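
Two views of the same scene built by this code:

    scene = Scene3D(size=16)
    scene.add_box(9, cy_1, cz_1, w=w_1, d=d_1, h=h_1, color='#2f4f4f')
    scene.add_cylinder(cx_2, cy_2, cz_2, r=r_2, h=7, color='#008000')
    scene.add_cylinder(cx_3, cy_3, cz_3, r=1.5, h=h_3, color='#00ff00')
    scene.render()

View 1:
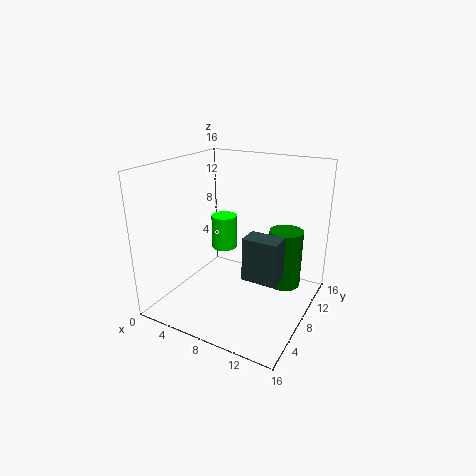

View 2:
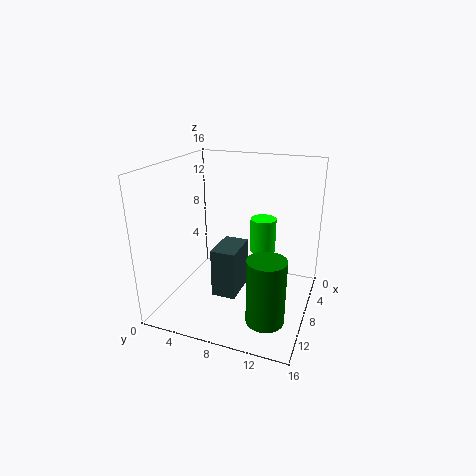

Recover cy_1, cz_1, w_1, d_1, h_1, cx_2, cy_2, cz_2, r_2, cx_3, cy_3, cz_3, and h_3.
cy_1 = 7, cz_1 = 3.5, w_1 = 4, d_1 = 2.5, h_1 = 5, cx_2 = 12, cy_2 = 12.5, cz_2 = 1, r_2 = 2, cx_3 = 5, cy_3 = 10, cz_3 = 5.5, h_3 = 4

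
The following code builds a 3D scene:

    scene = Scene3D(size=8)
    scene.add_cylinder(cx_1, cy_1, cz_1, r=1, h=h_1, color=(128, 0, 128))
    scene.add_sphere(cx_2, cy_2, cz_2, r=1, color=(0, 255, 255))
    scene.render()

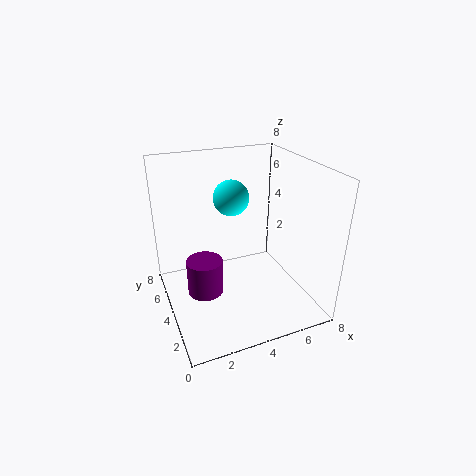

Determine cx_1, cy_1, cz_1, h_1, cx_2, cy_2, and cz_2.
cx_1 = 2; cy_1 = 4; cz_1 = 1; h_1 = 2; cx_2 = 4; cy_2 = 5; cz_2 = 6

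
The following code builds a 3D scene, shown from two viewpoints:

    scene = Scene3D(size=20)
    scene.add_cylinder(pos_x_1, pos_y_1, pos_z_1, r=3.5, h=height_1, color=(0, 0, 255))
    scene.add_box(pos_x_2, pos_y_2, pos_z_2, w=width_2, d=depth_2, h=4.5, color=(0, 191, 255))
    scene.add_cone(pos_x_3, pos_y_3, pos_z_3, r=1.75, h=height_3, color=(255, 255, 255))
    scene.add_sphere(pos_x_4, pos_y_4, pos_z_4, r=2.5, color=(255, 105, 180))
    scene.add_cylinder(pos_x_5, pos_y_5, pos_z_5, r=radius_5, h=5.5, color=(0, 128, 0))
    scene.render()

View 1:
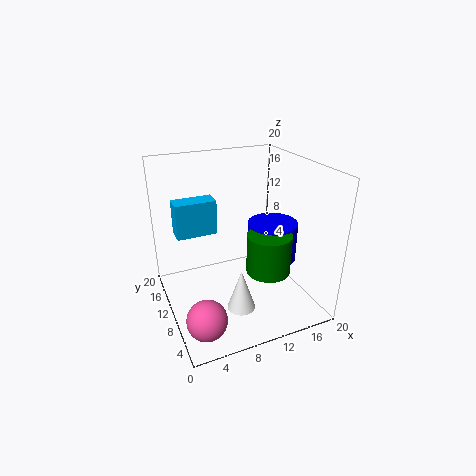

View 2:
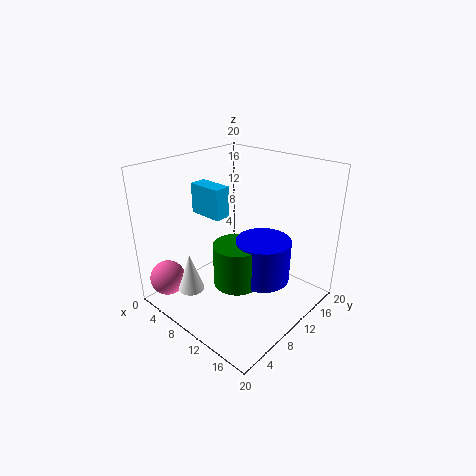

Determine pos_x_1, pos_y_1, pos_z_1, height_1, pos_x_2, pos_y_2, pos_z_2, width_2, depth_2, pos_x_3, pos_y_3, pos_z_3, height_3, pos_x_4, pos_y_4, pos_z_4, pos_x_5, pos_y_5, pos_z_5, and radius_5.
pos_x_1 = 15
pos_y_1 = 9.25
pos_z_1 = 6.25
height_1 = 5.5
pos_x_2 = 1.5
pos_y_2 = 9.25
pos_z_2 = 11.75
width_2 = 5.25
depth_2 = 2.5
pos_x_3 = 7.5
pos_y_3 = 3.25
pos_z_3 = 4
height_3 = 5.25
pos_x_4 = 2.75
pos_y_4 = 2.75
pos_z_4 = 3.75
pos_x_5 = 13
pos_y_5 = 6.5
pos_z_5 = 6
radius_5 = 3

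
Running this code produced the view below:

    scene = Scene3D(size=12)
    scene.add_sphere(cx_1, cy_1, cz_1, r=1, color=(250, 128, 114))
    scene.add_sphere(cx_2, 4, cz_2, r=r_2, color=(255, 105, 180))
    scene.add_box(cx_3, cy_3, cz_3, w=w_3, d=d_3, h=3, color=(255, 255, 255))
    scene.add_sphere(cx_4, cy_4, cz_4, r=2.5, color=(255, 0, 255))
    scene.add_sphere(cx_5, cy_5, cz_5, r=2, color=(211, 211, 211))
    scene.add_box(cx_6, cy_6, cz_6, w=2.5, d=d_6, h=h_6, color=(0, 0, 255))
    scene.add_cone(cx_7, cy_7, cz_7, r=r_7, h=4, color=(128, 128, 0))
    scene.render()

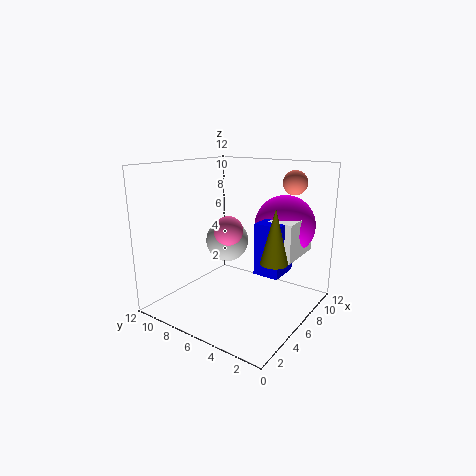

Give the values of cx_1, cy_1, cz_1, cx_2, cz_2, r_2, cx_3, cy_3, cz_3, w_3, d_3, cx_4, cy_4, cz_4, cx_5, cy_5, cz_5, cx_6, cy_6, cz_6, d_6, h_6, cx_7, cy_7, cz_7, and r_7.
cx_1 = 9, cy_1 = 2.5, cz_1 = 10.5, cx_2 = 2, cz_2 = 8, r_2 = 1, cx_3 = 5.5, cy_3 = 1, cz_3 = 5, w_3 = 4, d_3 = 2, cx_4 = 8.5, cy_4 = 3, cz_4 = 7, cx_5 = 8.5, cy_5 = 9, cz_5 = 4.5, cx_6 = 4.5, cy_6 = 1.5, cz_6 = 4, d_6 = 2, h_6 = 4, cx_7 = 4, cy_7 = 1.5, cz_7 = 5.5, r_7 = 1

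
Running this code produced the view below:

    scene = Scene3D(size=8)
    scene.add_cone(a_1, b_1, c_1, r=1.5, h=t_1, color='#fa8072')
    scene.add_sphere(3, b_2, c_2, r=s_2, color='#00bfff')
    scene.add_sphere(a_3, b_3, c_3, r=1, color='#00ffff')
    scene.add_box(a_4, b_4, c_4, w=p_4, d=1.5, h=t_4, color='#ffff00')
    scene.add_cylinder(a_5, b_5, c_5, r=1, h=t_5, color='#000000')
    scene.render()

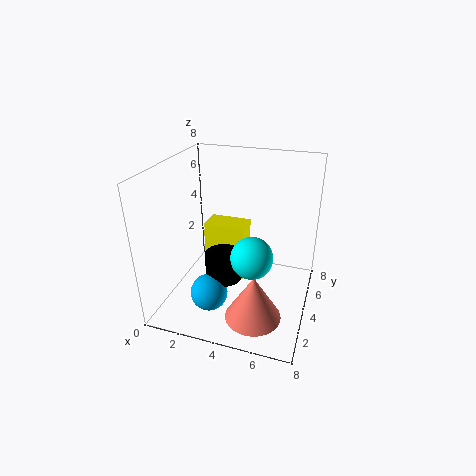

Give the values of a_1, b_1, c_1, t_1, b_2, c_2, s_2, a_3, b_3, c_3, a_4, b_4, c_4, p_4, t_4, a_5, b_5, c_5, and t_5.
a_1 = 5.5; b_1 = 2; c_1 = 0.5; t_1 = 2.5; b_2 = 2; c_2 = 1.5; s_2 = 1; a_3 = 5.5; b_3 = 1.5; c_3 = 4.5; a_4 = 1.5; b_4 = 5; c_4 = 0.5; p_4 = 2.5; t_4 = 3.5; a_5 = 3.5; b_5 = 3; c_5 = 2; t_5 = 1.5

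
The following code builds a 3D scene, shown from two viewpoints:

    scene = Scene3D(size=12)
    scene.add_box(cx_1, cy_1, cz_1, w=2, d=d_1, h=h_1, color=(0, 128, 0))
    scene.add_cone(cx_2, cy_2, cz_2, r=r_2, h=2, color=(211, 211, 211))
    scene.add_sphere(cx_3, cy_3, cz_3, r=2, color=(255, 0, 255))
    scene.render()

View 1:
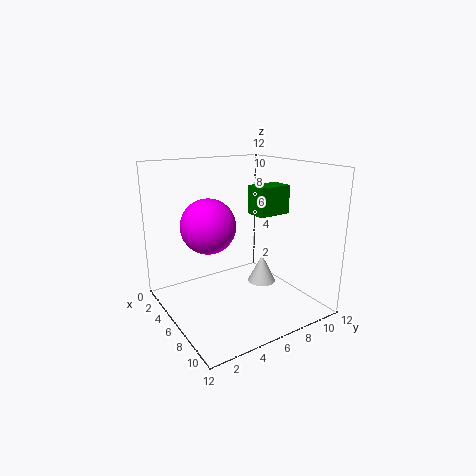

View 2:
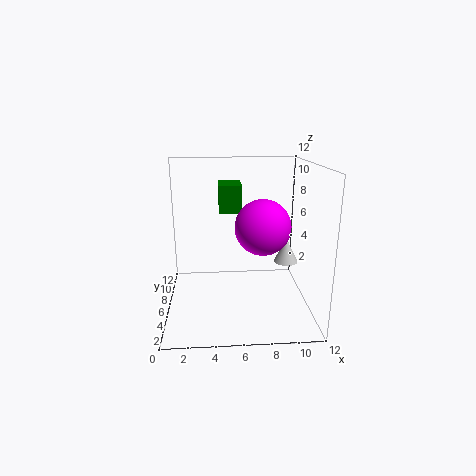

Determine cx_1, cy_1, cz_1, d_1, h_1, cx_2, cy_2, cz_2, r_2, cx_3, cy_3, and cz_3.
cx_1 = 4.5; cy_1 = 8; cz_1 = 7.5; d_1 = 3; h_1 = 2.5; cx_2 = 10; cy_2 = 5.5; cz_2 = 4; r_2 = 1; cx_3 = 7.5; cy_3 = 2.5; cz_3 = 8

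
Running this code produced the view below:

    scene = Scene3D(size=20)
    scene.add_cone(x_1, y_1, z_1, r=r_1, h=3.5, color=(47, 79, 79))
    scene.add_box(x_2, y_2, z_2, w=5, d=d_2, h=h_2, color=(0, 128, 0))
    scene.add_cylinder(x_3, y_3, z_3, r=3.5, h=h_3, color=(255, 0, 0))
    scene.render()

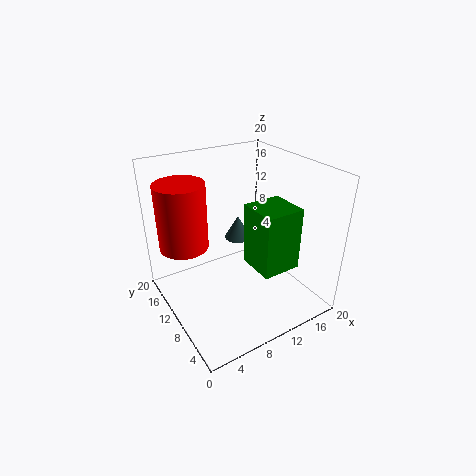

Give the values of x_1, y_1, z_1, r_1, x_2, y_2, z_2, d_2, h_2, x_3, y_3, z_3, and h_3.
x_1 = 12.5; y_1 = 14; z_1 = 7.5; r_1 = 2; x_2 = 9; y_2 = 2; z_2 = 8.5; d_2 = 5; h_2 = 8; x_3 = 4; y_3 = 15; z_3 = 8; h_3 = 9.5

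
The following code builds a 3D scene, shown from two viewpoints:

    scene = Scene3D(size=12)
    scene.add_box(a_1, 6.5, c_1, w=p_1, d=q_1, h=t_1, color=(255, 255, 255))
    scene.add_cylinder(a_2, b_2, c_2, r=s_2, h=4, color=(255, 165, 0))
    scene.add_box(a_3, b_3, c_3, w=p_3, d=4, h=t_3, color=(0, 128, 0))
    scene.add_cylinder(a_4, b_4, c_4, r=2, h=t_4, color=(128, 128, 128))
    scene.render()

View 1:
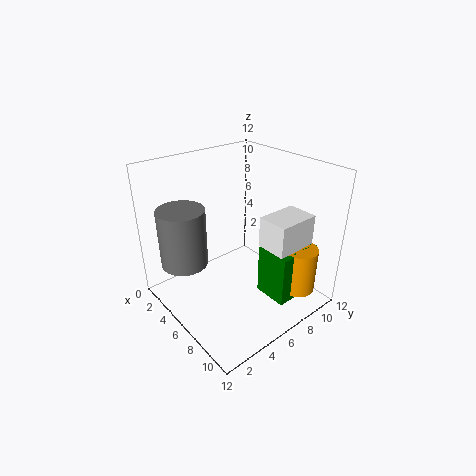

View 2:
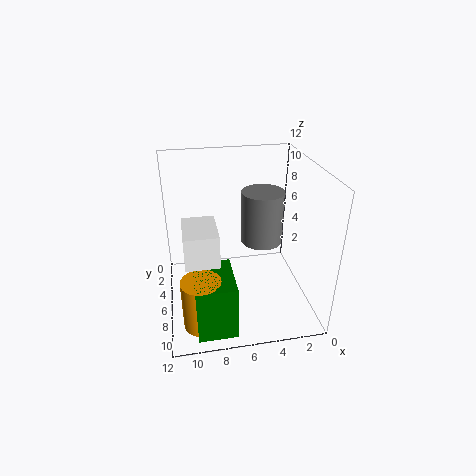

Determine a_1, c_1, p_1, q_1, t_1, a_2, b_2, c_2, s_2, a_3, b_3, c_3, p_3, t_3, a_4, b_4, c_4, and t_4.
a_1 = 8, c_1 = 6, p_1 = 2.5, q_1 = 3.5, t_1 = 2.5, a_2 = 9.5, b_2 = 10, c_2 = 1, s_2 = 1.5, a_3 = 7, b_3 = 7.5, c_3 = 0.5, p_3 = 3, t_3 = 4.5, a_4 = 3, b_4 = 2.5, c_4 = 3.5, t_4 = 5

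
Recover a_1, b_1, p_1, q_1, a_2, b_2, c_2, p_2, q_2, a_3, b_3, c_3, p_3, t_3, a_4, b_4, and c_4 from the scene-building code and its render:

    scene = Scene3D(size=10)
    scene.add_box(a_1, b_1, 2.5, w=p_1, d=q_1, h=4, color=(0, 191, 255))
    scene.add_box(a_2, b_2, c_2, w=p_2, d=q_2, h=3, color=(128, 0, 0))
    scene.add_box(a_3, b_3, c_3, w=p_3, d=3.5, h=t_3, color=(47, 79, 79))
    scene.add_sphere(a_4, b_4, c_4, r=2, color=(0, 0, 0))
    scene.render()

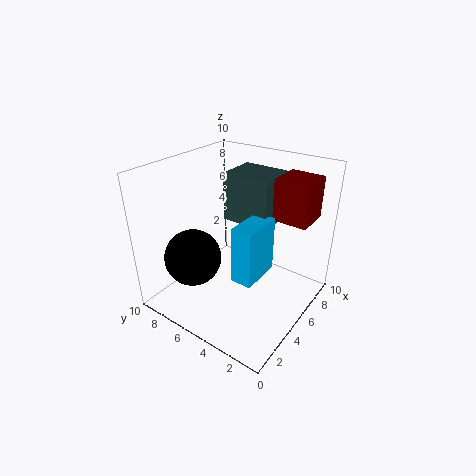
a_1 = 3.5; b_1 = 3; p_1 = 3; q_1 = 1.5; a_2 = 7; b_2 = 1; c_2 = 6; p_2 = 2.5; q_2 = 2.5; a_3 = 6; b_3 = 3.5; c_3 = 5.5; p_3 = 3; t_3 = 3.5; a_4 = 3; b_4 = 7.5; c_4 = 3.5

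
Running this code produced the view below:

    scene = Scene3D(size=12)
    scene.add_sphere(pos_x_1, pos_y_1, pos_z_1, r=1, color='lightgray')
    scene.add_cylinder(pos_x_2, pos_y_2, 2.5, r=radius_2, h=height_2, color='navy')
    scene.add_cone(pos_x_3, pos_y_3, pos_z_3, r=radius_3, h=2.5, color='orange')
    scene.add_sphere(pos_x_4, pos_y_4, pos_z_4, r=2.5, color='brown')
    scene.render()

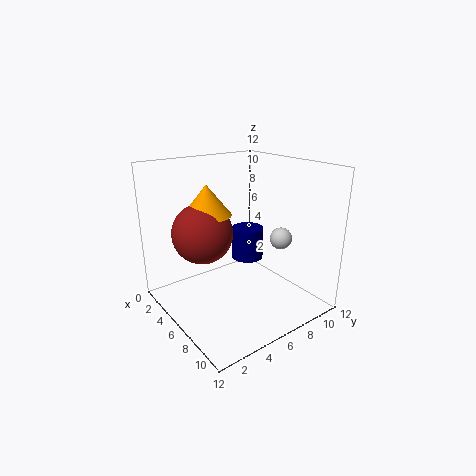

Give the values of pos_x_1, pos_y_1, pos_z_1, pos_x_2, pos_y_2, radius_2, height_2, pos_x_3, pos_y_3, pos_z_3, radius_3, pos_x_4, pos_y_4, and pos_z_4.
pos_x_1 = 6.5; pos_y_1 = 10.5; pos_z_1 = 5; pos_x_2 = 3.5; pos_y_2 = 9; radius_2 = 1.5; height_2 = 3; pos_x_3 = 4.5; pos_y_3 = 4; pos_z_3 = 8; radius_3 = 2; pos_x_4 = 4.5; pos_y_4 = 3.5; pos_z_4 = 6.5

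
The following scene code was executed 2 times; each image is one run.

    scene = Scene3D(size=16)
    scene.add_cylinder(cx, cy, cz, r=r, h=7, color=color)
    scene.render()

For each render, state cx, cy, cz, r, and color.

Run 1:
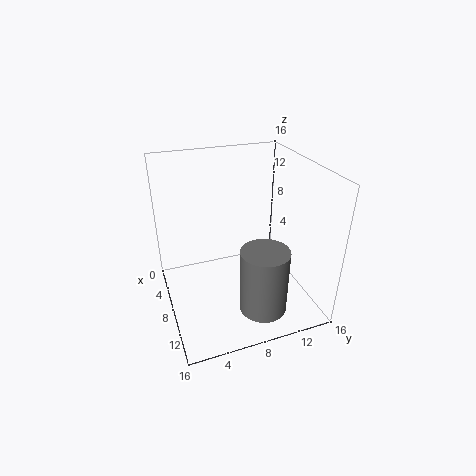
cx = 13
cy = 9
cz = 2
r = 2.5
color = 'gray'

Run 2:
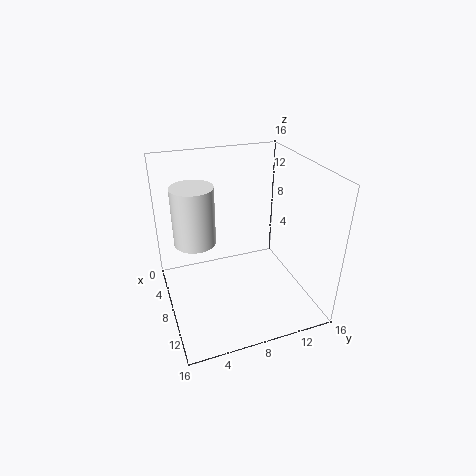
cx = 4
cy = 4
cz = 6
r = 2.5
color = 'white'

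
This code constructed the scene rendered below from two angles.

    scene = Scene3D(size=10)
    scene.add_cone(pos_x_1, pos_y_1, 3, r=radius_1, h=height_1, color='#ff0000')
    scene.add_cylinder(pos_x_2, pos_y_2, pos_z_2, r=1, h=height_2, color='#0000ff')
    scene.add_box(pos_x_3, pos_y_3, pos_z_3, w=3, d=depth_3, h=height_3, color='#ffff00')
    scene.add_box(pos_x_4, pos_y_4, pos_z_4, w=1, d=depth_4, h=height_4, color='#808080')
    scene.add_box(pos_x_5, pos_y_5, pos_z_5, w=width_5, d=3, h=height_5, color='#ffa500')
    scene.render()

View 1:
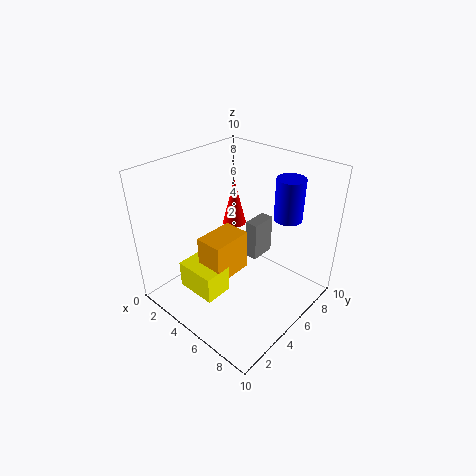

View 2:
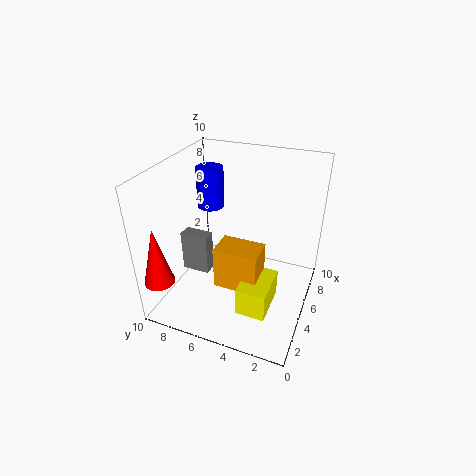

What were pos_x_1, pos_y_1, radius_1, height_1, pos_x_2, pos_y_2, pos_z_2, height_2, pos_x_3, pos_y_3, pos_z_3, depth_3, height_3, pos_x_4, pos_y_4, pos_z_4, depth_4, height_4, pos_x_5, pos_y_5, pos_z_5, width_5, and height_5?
pos_x_1 = 1, pos_y_1 = 9, radius_1 = 1, height_1 = 4, pos_x_2 = 7, pos_y_2 = 8, pos_z_2 = 6, height_2 = 3, pos_x_3 = 2, pos_y_3 = 2, pos_z_3 = 1, depth_3 = 2, height_3 = 2, pos_x_4 = 4, pos_y_4 = 7, pos_z_4 = 2, depth_4 = 2, height_4 = 3, pos_x_5 = 3, pos_y_5 = 3, pos_z_5 = 2, width_5 = 2, height_5 = 3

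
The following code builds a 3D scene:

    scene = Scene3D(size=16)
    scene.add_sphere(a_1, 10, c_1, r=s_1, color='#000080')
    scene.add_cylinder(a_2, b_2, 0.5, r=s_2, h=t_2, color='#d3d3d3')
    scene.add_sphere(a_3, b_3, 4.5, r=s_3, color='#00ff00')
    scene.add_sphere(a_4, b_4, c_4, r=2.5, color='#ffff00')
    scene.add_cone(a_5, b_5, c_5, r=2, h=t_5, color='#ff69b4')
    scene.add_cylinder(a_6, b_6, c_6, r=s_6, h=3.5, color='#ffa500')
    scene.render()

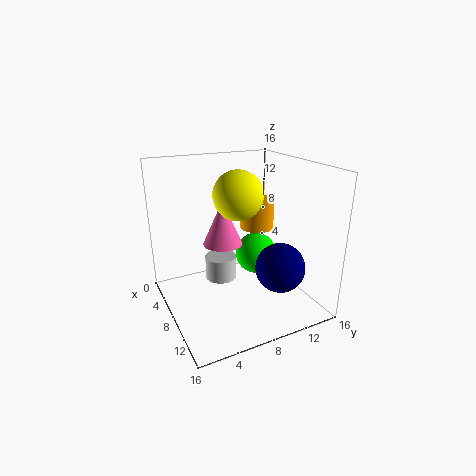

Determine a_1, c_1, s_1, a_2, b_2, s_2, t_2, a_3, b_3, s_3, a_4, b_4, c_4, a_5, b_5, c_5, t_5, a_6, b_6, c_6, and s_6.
a_1 = 13.5
c_1 = 6.5
s_1 = 2.5
a_2 = 3
b_2 = 8
s_2 = 2
t_2 = 3
a_3 = 6
b_3 = 11.5
s_3 = 2.5
a_4 = 10
b_4 = 7
c_4 = 13.5
a_5 = 9.5
b_5 = 5.5
c_5 = 8.5
t_5 = 4.5
a_6 = 6
b_6 = 11.5
c_6 = 8
s_6 = 2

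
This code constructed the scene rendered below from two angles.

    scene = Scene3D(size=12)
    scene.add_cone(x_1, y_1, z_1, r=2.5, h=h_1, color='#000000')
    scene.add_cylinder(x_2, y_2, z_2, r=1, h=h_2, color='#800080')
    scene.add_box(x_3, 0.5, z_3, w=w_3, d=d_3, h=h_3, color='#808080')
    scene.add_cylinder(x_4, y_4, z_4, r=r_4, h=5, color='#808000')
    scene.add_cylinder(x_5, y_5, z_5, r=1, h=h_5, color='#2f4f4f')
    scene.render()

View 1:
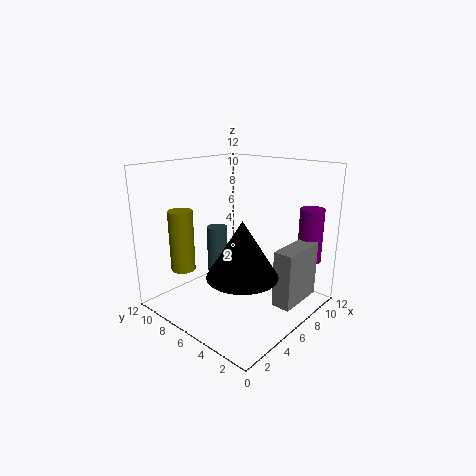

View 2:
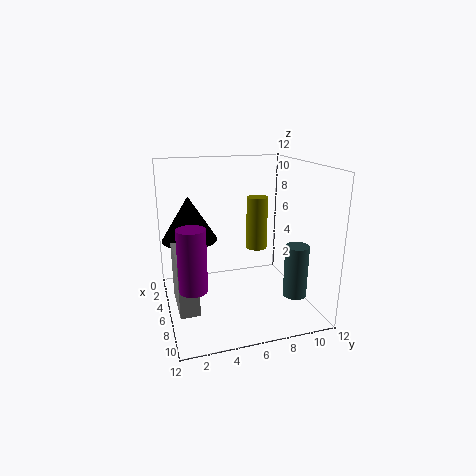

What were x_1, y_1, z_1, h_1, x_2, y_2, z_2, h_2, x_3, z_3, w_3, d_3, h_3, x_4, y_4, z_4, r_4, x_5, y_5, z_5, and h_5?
x_1 = 2.5
y_1 = 2.5
z_1 = 5
h_1 = 4
x_2 = 10
y_2 = 1.5
z_2 = 4
h_2 = 4.5
x_3 = 5.5
z_3 = 1.5
w_3 = 4
d_3 = 1.5
h_3 = 4.5
x_4 = 2.5
y_4 = 9
z_4 = 3.5
r_4 = 1
x_5 = 8
y_5 = 10.5
z_5 = 1
h_5 = 4.5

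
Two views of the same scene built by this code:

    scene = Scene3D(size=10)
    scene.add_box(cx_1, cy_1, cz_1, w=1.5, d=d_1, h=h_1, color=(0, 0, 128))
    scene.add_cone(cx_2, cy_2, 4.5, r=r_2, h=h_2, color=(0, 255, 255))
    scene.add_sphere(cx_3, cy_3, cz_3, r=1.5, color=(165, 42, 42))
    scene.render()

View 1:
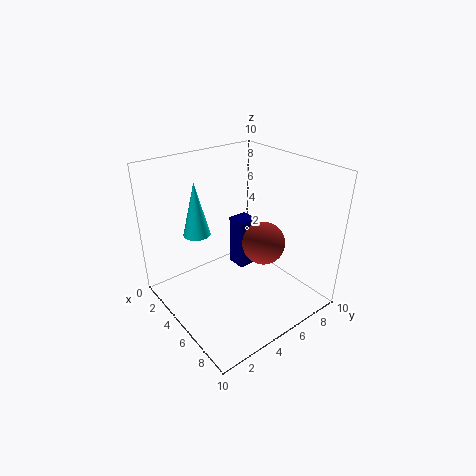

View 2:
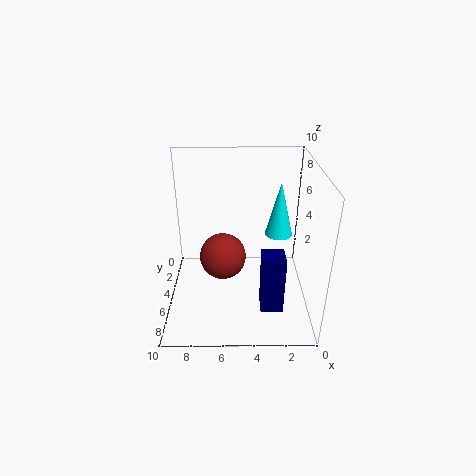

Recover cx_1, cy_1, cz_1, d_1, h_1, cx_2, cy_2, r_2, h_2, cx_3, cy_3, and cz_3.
cx_1 = 2
cy_1 = 6.5
cz_1 = 1
d_1 = 1.5
h_1 = 4
cx_2 = 2
cy_2 = 3.5
r_2 = 1
h_2 = 4
cx_3 = 6
cy_3 = 6.5
cz_3 = 4.5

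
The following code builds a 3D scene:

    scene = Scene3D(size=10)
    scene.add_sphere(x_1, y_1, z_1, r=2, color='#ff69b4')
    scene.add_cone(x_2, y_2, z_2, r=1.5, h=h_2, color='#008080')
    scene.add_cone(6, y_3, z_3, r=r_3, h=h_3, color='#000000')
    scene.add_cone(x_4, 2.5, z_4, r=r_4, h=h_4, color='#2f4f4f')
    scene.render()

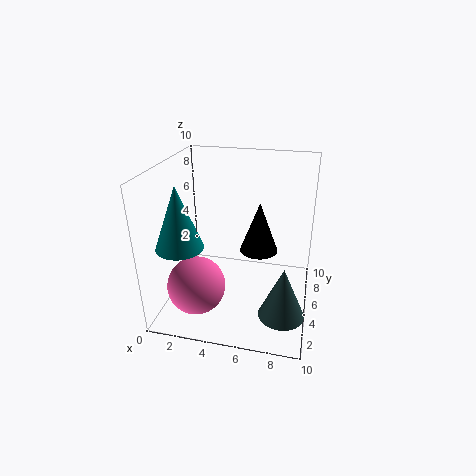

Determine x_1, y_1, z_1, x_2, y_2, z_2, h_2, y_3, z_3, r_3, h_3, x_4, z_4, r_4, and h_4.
x_1 = 2.5
y_1 = 3
z_1 = 2
x_2 = 2
y_2 = 2
z_2 = 5.5
h_2 = 4
y_3 = 8
z_3 = 2.5
r_3 = 1.5
h_3 = 4
x_4 = 8.5
z_4 = 1
r_4 = 1.5
h_4 = 3.5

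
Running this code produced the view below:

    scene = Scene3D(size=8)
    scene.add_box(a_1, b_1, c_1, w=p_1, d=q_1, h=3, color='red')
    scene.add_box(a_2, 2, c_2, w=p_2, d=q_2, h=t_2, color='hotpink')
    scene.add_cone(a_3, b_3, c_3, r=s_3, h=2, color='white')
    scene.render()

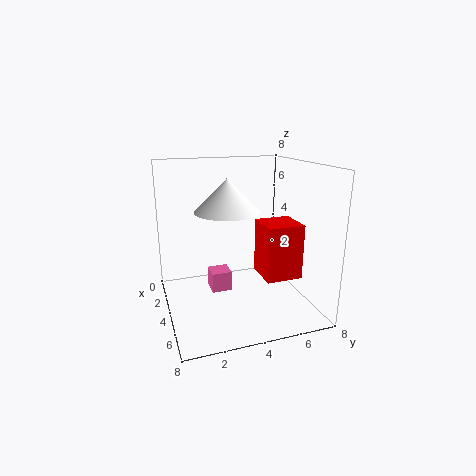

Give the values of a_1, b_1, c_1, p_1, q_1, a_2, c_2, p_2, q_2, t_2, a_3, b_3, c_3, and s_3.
a_1 = 4, b_1 = 5, c_1 = 2, p_1 = 2, q_1 = 2, a_2 = 5, c_2 = 2, p_2 = 1, q_2 = 1, t_2 = 1, a_3 = 2, b_3 = 4, c_3 = 5, s_3 = 2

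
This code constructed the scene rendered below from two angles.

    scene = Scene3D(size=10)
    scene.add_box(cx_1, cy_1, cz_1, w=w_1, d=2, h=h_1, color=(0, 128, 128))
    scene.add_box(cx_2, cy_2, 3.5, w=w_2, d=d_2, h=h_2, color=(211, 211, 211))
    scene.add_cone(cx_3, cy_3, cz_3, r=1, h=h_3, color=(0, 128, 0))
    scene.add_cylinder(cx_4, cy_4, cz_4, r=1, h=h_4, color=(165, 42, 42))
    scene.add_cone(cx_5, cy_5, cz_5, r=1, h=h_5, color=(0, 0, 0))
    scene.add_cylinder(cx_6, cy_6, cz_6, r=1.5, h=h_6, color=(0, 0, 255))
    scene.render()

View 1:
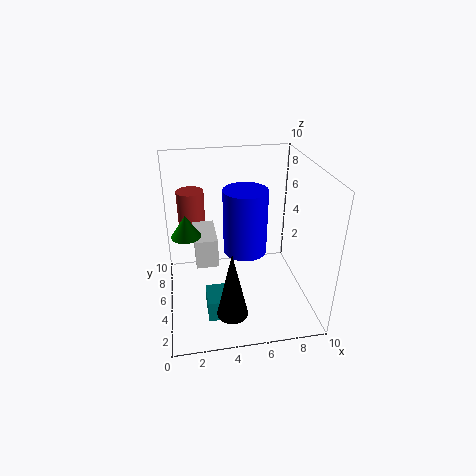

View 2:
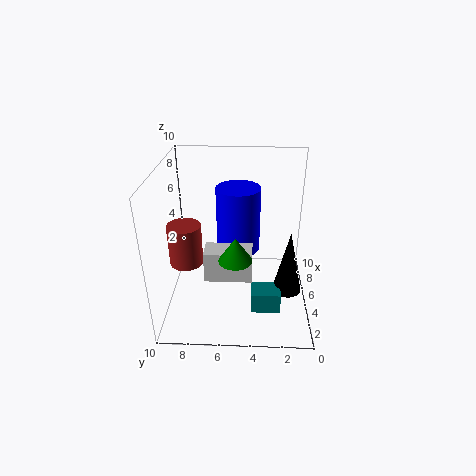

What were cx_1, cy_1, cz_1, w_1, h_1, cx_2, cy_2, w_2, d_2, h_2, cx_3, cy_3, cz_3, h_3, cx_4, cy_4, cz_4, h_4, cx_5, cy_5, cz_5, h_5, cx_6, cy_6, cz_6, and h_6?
cx_1 = 2.5; cy_1 = 2; cz_1 = 0.5; w_1 = 1.5; h_1 = 1.5; cx_2 = 2; cy_2 = 4; w_2 = 1.5; d_2 = 3; h_2 = 2; cx_3 = 1.5; cy_3 = 5; cz_3 = 5.5; h_3 = 1.5; cx_4 = 2; cy_4 = 8; cz_4 = 5; h_4 = 2.5; cx_5 = 4; cy_5 = 1.5; cz_5 = 1.5; h_5 = 4.5; cx_6 = 5.5; cy_6 = 5; cz_6 = 4; h_6 = 4.5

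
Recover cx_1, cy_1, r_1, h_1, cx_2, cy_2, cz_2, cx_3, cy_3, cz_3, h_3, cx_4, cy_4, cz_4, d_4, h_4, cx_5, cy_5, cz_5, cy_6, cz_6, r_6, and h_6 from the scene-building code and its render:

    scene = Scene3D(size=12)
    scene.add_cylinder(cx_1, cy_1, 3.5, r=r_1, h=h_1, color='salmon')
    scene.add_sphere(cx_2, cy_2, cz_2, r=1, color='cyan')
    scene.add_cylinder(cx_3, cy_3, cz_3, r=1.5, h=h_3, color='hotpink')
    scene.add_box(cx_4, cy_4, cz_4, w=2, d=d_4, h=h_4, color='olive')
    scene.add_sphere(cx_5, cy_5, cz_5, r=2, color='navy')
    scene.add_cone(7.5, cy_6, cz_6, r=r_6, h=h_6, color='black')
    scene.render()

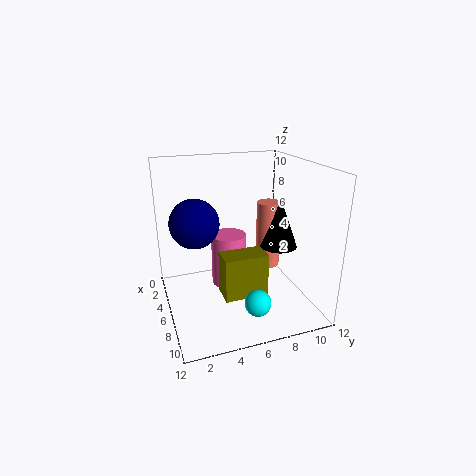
cx_1 = 6.5
cy_1 = 8.5
r_1 = 1
h_1 = 5.5
cx_2 = 10.5
cy_2 = 6
cz_2 = 2.5
cx_3 = 5
cy_3 = 5.5
cz_3 = 1.5
h_3 = 4.5
cx_4 = 7
cy_4 = 4
cz_4 = 2
d_4 = 3.5
h_4 = 3.5
cx_5 = 5.5
cy_5 = 2.5
cz_5 = 7.5
cy_6 = 9
cz_6 = 5.5
r_6 = 1.5
h_6 = 4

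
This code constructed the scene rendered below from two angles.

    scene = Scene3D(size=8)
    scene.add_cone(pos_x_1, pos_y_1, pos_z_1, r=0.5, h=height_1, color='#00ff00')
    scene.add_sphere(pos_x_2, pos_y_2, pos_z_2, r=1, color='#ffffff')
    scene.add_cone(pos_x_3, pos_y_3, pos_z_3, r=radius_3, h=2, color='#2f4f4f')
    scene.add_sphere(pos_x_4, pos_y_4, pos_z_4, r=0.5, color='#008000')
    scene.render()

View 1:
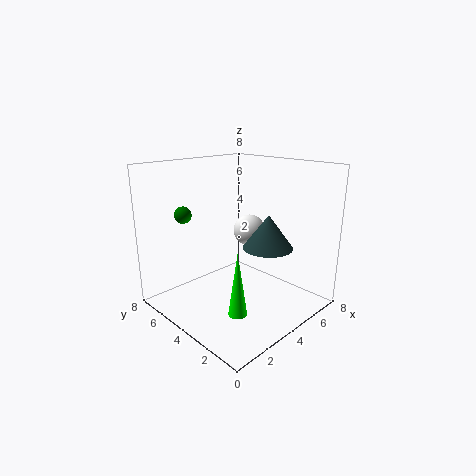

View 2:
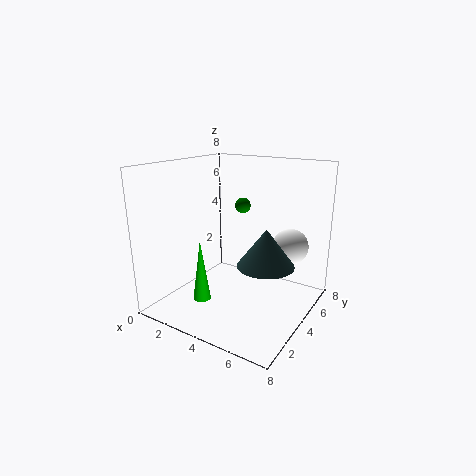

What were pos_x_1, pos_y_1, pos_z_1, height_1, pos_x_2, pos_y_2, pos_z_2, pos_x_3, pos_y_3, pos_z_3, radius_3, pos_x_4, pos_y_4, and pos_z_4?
pos_x_1 = 2.5, pos_y_1 = 2.5, pos_z_1 = 0.5, height_1 = 3.5, pos_x_2 = 6.5, pos_y_2 = 5.5, pos_z_2 = 3.5, pos_x_3 = 6, pos_y_3 = 3.5, pos_z_3 = 3, radius_3 = 1.5, pos_x_4 = 2.5, pos_y_4 = 7, pos_z_4 = 5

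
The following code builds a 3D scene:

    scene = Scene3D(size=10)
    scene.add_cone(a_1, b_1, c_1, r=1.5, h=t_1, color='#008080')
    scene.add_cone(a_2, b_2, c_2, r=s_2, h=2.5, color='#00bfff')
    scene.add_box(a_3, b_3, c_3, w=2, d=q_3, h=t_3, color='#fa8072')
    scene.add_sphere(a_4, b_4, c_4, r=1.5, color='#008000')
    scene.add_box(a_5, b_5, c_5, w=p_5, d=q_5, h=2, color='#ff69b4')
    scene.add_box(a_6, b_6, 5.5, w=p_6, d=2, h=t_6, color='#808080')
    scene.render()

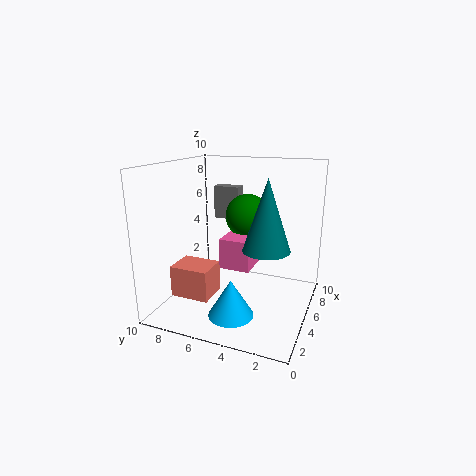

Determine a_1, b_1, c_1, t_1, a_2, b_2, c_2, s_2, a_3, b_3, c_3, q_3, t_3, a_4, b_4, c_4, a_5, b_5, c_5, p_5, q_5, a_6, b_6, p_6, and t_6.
a_1 = 3.5
b_1 = 2.5
c_1 = 5
t_1 = 4.5
a_2 = 2.5
b_2 = 4.5
c_2 = 0.5
s_2 = 1.5
a_3 = 1
b_3 = 5.5
c_3 = 2
q_3 = 2.5
t_3 = 2
a_4 = 5.5
b_4 = 4.5
c_4 = 6.5
a_5 = 3
b_5 = 3.5
c_5 = 3.5
p_5 = 3.5
q_5 = 2
a_6 = 7.5
b_6 = 6
p_6 = 1
t_6 = 2.5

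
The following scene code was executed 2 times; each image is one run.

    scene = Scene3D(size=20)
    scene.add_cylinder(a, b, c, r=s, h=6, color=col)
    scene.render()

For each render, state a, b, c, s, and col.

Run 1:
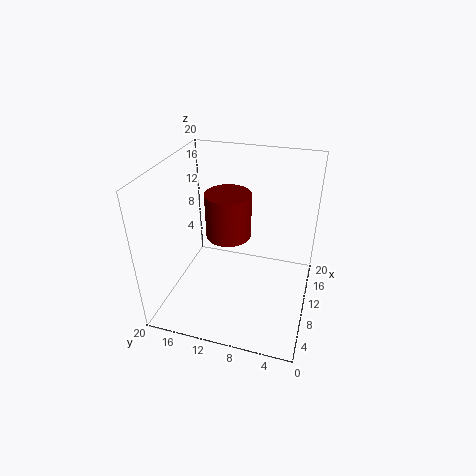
a = 9
b = 11
c = 11
s = 3
col = 'maroon'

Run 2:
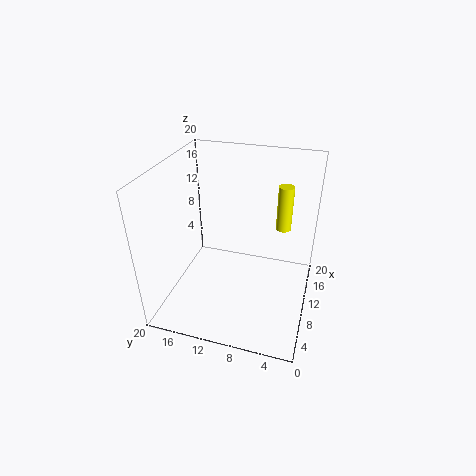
a = 11
b = 4
c = 12
s = 1
col = 'yellow'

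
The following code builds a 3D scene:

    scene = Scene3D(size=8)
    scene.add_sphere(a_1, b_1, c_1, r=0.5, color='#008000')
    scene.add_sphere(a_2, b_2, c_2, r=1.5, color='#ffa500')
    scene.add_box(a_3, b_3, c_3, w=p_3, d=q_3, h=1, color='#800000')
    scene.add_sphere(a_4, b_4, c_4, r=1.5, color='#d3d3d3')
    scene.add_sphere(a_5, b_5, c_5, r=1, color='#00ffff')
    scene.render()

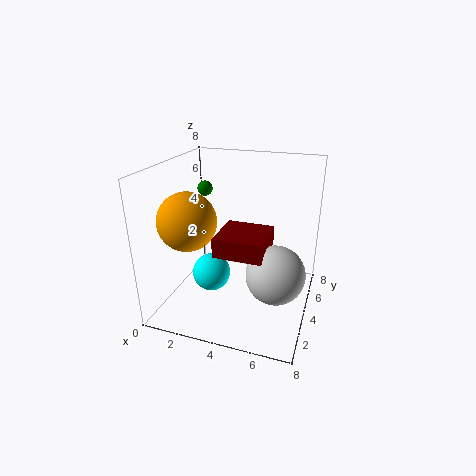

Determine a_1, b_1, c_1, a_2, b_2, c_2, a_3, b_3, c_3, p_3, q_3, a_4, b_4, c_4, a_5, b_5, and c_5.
a_1 = 0.5
b_1 = 7.5
c_1 = 5.5
a_2 = 2
b_2 = 2
c_2 = 5.5
a_3 = 3.5
b_3 = 1.5
c_3 = 4
p_3 = 2.5
q_3 = 2.5
a_4 = 6.5
b_4 = 2.5
c_4 = 3
a_5 = 3
b_5 = 2.5
c_5 = 2.5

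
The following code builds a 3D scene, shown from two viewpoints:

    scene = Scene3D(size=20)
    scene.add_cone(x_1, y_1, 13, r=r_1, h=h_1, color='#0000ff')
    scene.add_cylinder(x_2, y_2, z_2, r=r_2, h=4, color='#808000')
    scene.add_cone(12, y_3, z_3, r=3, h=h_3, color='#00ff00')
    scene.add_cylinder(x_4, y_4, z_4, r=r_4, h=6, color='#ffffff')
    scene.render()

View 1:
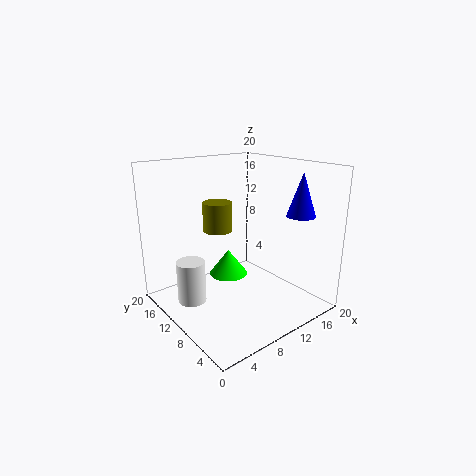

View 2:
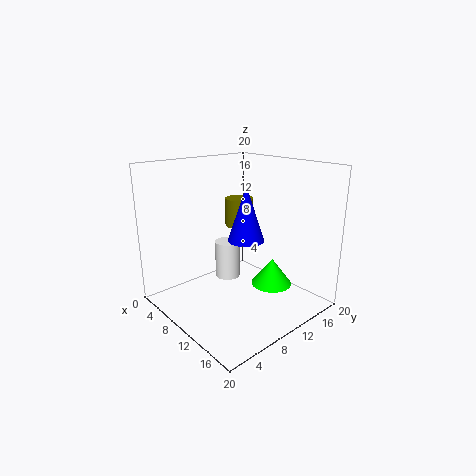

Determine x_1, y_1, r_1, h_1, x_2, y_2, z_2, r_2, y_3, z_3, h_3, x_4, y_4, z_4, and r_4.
x_1 = 17; y_1 = 5; r_1 = 2; h_1 = 6; x_2 = 8; y_2 = 12; z_2 = 11; r_2 = 2; y_3 = 15; z_3 = 2; h_3 = 4; x_4 = 4; y_4 = 13; z_4 = 1; r_4 = 2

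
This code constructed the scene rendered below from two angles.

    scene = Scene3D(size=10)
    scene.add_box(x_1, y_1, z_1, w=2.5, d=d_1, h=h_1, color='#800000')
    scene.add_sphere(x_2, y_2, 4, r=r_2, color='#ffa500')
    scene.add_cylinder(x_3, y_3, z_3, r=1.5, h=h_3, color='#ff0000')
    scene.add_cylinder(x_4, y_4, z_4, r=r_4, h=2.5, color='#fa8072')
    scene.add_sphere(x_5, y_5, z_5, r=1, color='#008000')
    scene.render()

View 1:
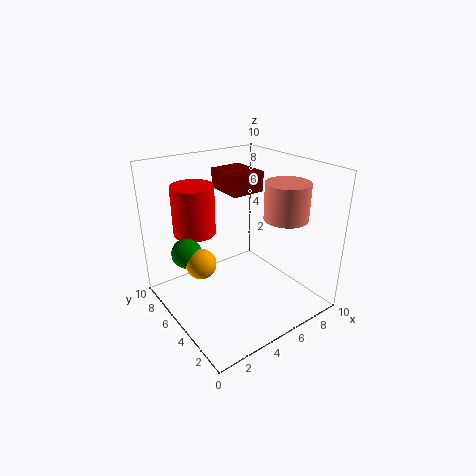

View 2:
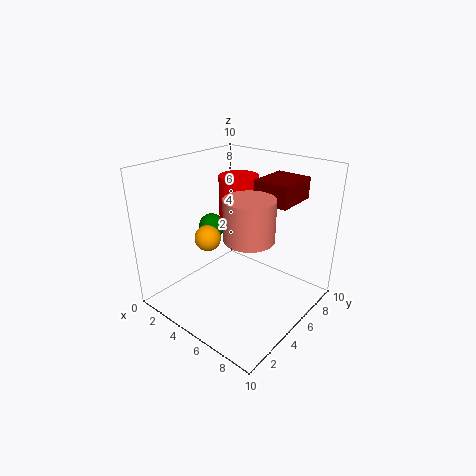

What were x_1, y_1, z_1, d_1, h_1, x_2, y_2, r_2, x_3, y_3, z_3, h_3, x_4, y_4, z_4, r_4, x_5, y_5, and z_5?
x_1 = 5.5, y_1 = 6, z_1 = 7.5, d_1 = 3, h_1 = 1.5, x_2 = 2, y_2 = 5, r_2 = 1, x_3 = 3, y_3 = 7.5, z_3 = 5, h_3 = 3.5, x_4 = 7.5, y_4 = 3, z_4 = 6.5, r_4 = 1.5, x_5 = 1.5, y_5 = 6, z_5 = 4.5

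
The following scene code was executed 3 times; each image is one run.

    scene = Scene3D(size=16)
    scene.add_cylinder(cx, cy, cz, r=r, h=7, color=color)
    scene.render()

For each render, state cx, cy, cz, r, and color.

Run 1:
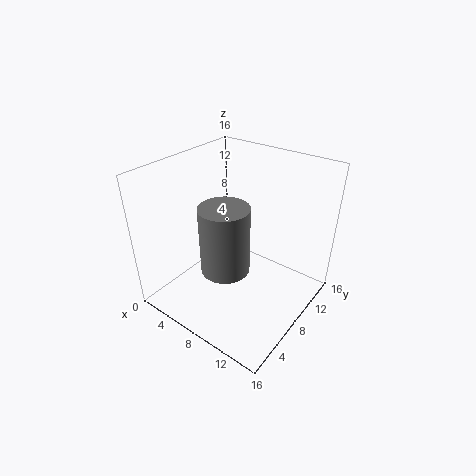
cx = 9
cy = 4.5
cz = 6.5
r = 2.5
color = 'gray'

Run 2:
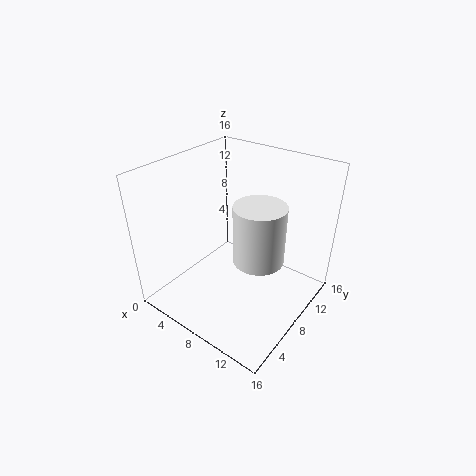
cx = 9.5
cy = 10
cz = 4.5
r = 3
color = 'white'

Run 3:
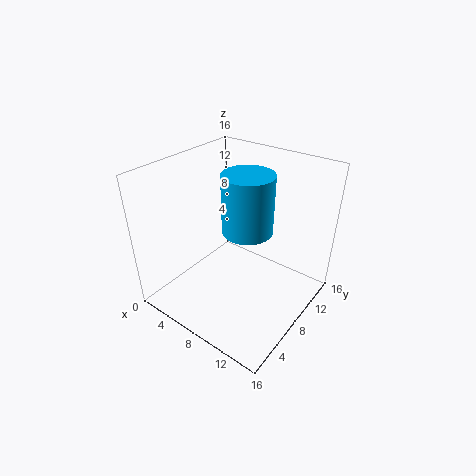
cx = 7.5
cy = 10.5
cz = 7.5
r = 3
color = 'deepskyblue'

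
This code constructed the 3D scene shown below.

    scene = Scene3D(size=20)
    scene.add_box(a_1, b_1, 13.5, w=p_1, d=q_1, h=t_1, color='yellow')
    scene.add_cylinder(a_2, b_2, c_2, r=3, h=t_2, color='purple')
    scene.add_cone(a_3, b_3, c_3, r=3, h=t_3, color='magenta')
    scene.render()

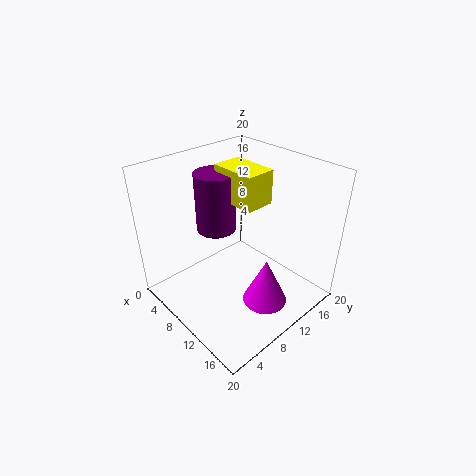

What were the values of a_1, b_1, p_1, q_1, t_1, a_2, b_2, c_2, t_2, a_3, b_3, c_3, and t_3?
a_1 = 3.5
b_1 = 11.5
p_1 = 7
q_1 = 4.5
t_1 = 5
a_2 = 4
b_2 = 11
c_2 = 8.5
t_2 = 9
a_3 = 15.5
b_3 = 10
c_3 = 2.5
t_3 = 6.5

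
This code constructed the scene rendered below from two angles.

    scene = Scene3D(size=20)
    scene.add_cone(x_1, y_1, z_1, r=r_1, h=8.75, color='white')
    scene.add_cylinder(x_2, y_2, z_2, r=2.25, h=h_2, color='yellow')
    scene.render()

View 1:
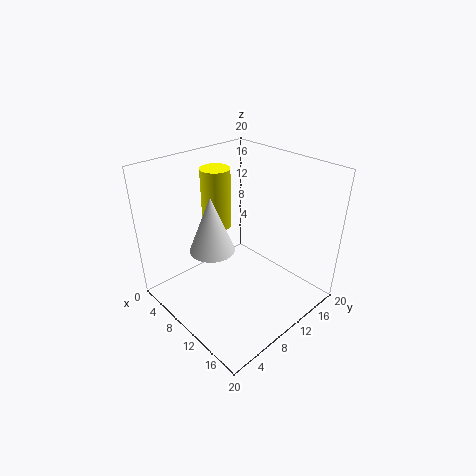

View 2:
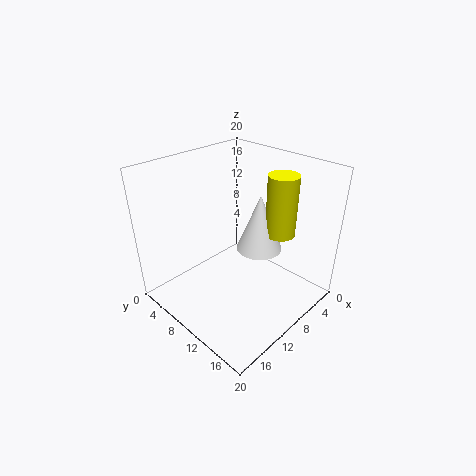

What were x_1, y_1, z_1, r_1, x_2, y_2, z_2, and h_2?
x_1 = 4.75; y_1 = 9.5; z_1 = 5.75; r_1 = 3.5; x_2 = 3; y_2 = 12; z_2 = 8.5; h_2 = 9.25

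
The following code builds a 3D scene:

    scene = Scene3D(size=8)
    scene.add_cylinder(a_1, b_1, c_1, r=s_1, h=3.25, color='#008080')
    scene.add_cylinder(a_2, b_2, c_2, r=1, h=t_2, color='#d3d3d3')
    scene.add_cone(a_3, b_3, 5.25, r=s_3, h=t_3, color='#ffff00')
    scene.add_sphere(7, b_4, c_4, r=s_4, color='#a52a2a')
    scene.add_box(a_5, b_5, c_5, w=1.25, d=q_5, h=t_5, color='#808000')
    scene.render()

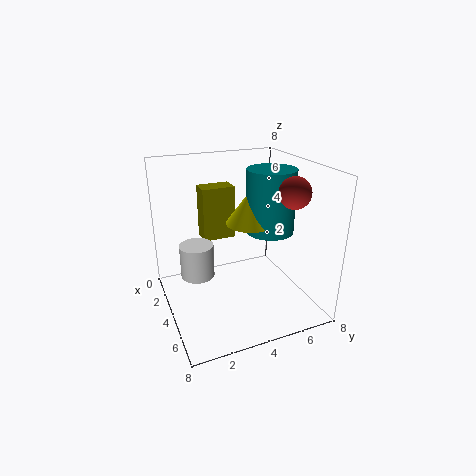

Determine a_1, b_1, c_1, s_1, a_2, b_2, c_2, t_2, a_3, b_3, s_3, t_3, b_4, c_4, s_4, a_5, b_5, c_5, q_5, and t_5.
a_1 = 5.25
b_1 = 5.25
c_1 = 4.75
s_1 = 1.25
a_2 = 2.5
b_2 = 2
c_2 = 1.25
t_2 = 2
a_3 = 5
b_3 = 4.25
s_3 = 1.25
t_3 = 1.75
b_4 = 5.5
c_4 = 7.25
s_4 = 0.75
a_5 = 0.5
b_5 = 2.75
c_5 = 3
q_5 = 2
t_5 = 3.25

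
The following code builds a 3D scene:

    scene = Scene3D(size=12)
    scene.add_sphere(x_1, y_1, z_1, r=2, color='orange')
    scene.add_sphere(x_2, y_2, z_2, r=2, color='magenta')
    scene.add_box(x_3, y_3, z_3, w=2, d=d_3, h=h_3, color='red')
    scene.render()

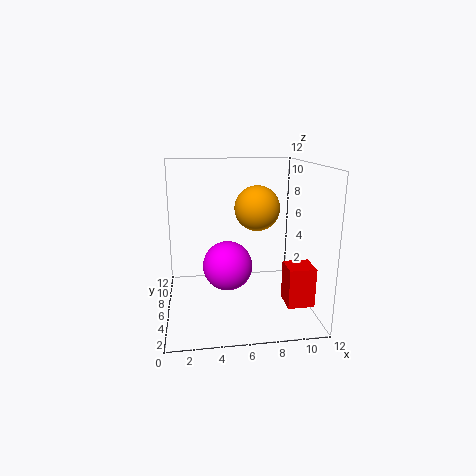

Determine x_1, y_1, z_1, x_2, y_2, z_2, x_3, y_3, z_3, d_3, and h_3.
x_1 = 8; y_1 = 8; z_1 = 8; x_2 = 5; y_2 = 5; z_2 = 4; x_3 = 9; y_3 = 1; z_3 = 2; d_3 = 2; h_3 = 3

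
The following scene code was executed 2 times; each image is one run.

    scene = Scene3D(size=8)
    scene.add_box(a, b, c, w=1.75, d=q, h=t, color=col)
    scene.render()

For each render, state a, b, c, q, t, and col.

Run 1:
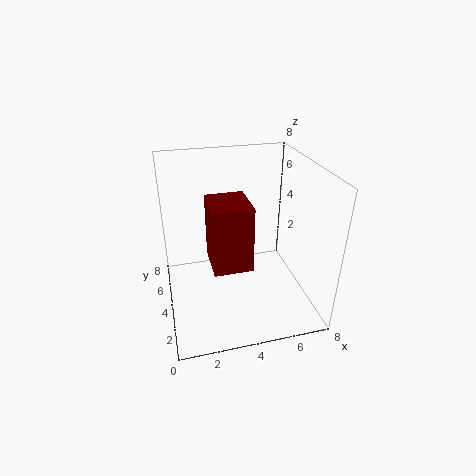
a = 2
b = 0.25
c = 4.5
q = 2
t = 3
col = 'maroon'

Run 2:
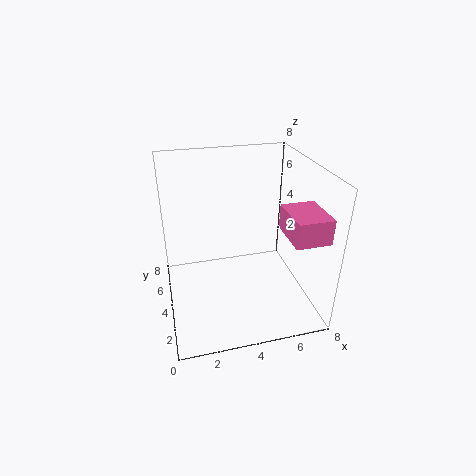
a = 5.75
b = 0.25
c = 5.25
q = 2.25
t = 1.25
col = 'hotpink'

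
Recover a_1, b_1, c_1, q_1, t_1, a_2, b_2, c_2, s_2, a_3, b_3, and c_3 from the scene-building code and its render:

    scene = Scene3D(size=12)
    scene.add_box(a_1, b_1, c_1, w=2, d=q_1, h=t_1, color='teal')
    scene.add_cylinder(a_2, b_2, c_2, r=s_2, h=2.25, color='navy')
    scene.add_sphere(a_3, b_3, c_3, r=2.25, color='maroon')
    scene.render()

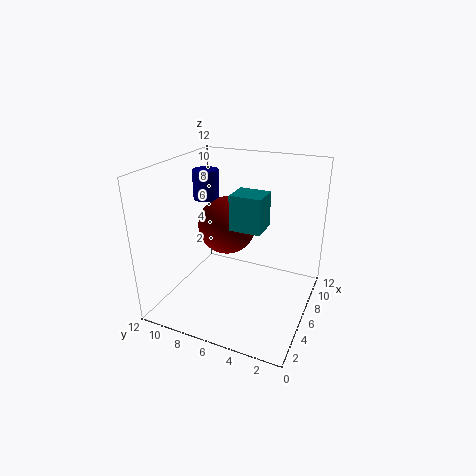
a_1 = 2.25
b_1 = 2.75
c_1 = 8.5
q_1 = 2.25
t_1 = 2.5
a_2 = 5
b_2 = 8.25
c_2 = 9.5
s_2 = 1
a_3 = 5
b_3 = 6.5
c_3 = 7.5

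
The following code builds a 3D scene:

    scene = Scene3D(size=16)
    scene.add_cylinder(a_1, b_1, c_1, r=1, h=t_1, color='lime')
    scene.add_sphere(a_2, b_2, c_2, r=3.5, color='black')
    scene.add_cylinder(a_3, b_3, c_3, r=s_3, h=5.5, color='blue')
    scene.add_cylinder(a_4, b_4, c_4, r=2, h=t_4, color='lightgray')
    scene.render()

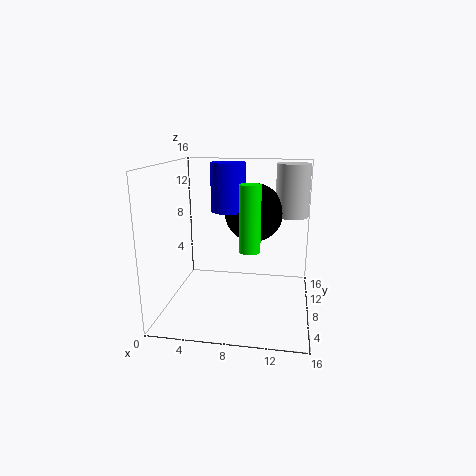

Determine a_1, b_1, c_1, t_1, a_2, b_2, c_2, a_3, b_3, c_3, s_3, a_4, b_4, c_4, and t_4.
a_1 = 10, b_1 = 2.75, c_1 = 8.5, t_1 = 6.25, a_2 = 9.25, b_2 = 12, c_2 = 10, a_3 = 6.5, b_3 = 10.25, c_3 = 10.5, s_3 = 2, a_4 = 13.75, b_4 = 13, c_4 = 9.5, t_4 = 6.25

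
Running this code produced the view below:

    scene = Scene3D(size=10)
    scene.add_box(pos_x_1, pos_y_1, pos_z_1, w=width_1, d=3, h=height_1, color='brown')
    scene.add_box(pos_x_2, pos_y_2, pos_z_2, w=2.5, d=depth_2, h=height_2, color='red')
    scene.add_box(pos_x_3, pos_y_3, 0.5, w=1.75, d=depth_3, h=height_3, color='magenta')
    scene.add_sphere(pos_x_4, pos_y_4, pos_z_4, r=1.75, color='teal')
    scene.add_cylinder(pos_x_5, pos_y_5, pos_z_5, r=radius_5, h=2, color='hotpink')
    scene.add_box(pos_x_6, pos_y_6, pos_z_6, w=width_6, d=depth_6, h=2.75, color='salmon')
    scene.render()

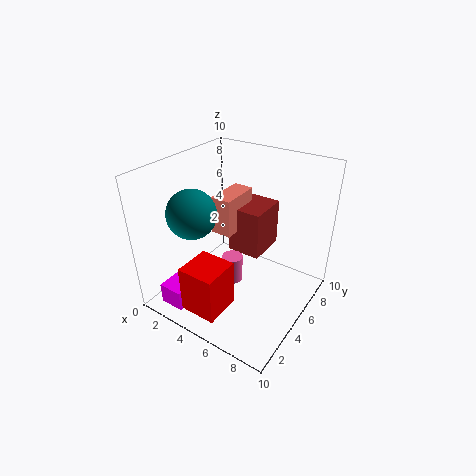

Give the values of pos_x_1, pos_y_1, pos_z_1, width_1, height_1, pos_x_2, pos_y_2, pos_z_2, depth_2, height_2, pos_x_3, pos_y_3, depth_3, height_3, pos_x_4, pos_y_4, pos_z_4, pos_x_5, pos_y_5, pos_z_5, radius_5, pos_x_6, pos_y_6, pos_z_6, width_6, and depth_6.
pos_x_1 = 3.5; pos_y_1 = 6; pos_z_1 = 3; width_1 = 2.5; height_1 = 3.5; pos_x_2 = 3.5; pos_y_2 = 0.5; pos_z_2 = 1.25; depth_2 = 2.5; height_2 = 3.25; pos_x_3 = 1.25; pos_y_3 = 0.75; depth_3 = 1.75; height_3 = 1.5; pos_x_4 = 2; pos_y_4 = 3.75; pos_z_4 = 6.5; pos_x_5 = 4.5; pos_y_5 = 5; pos_z_5 = 1.25; radius_5 = 0.75; pos_x_6 = 2.75; pos_y_6 = 5; pos_z_6 = 4.75; width_6 = 1.5; depth_6 = 3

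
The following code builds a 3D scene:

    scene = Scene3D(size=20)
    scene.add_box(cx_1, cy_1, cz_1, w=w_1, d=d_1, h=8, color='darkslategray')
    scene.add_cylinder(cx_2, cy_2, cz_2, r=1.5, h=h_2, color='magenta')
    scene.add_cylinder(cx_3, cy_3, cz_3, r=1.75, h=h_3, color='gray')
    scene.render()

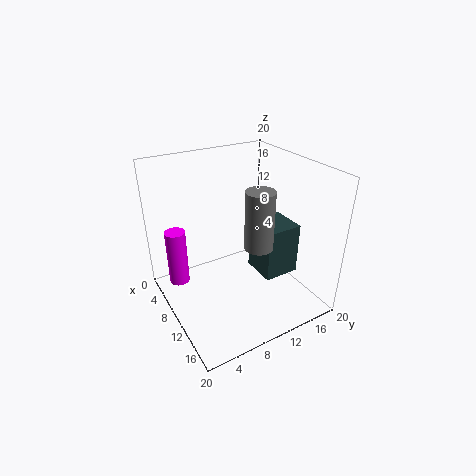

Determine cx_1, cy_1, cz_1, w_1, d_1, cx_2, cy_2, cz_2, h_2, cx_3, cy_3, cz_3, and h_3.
cx_1 = 6.25
cy_1 = 14.25
cz_1 = 2
w_1 = 5.5
d_1 = 5.5
cx_2 = 4
cy_2 = 3
cz_2 = 1.5
h_2 = 8.5
cx_3 = 15.75
cy_3 = 9.5
cz_3 = 11.75
h_3 = 7.25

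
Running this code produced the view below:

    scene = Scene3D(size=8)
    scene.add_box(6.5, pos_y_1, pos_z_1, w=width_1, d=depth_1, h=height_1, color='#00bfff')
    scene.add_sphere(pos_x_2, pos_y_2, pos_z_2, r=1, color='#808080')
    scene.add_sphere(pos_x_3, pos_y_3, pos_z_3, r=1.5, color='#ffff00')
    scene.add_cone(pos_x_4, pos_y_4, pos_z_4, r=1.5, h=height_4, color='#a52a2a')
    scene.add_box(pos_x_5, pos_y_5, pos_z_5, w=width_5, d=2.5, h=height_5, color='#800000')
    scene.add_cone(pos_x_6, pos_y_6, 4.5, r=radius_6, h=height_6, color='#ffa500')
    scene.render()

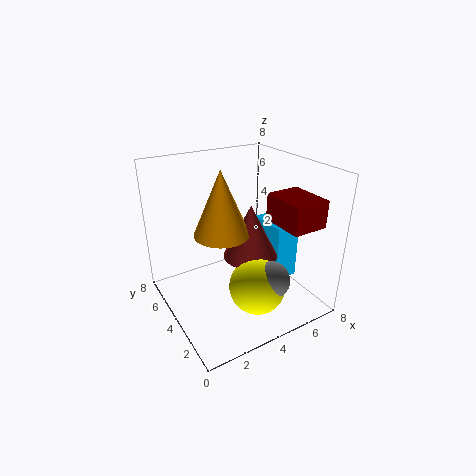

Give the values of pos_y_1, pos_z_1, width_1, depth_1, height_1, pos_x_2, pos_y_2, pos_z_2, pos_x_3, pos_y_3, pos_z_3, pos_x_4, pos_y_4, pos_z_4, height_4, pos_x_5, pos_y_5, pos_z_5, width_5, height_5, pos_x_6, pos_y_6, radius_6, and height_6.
pos_y_1 = 3.5; pos_z_1 = 0.5; width_1 = 1.5; depth_1 = 2.5; height_1 = 3.5; pos_x_2 = 4.5; pos_y_2 = 1.5; pos_z_2 = 2.5; pos_x_3 = 4; pos_y_3 = 2; pos_z_3 = 2; pos_x_4 = 4.5; pos_y_4 = 3.5; pos_z_4 = 3; height_4 = 3; pos_x_5 = 5.5; pos_y_5 = 1; pos_z_5 = 5; width_5 = 2; height_5 = 1.5; pos_x_6 = 3; pos_y_6 = 4; radius_6 = 1.5; height_6 = 3.5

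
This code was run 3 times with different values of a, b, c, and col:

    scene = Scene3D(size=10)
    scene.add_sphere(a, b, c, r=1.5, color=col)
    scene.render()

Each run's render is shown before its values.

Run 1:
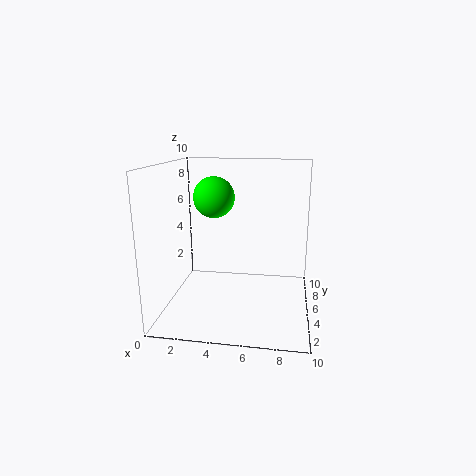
a = 3, b = 6.5, c = 7.5, col = 'lime'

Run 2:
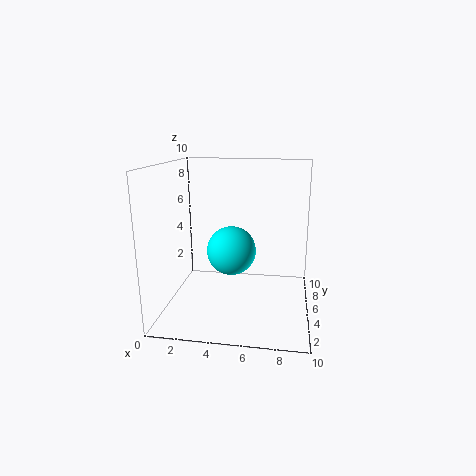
a = 5, b = 2.5, c = 5, col = 'cyan'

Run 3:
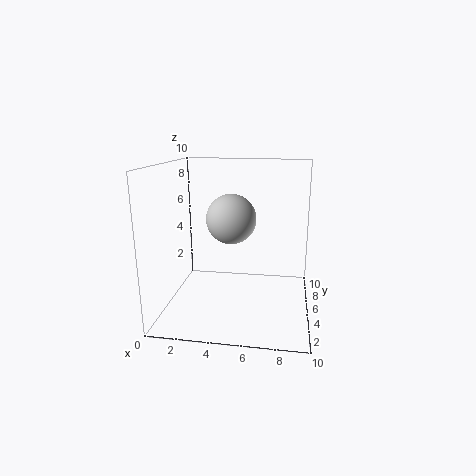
a = 5, b = 2.5, c = 7, col = 'lightgray'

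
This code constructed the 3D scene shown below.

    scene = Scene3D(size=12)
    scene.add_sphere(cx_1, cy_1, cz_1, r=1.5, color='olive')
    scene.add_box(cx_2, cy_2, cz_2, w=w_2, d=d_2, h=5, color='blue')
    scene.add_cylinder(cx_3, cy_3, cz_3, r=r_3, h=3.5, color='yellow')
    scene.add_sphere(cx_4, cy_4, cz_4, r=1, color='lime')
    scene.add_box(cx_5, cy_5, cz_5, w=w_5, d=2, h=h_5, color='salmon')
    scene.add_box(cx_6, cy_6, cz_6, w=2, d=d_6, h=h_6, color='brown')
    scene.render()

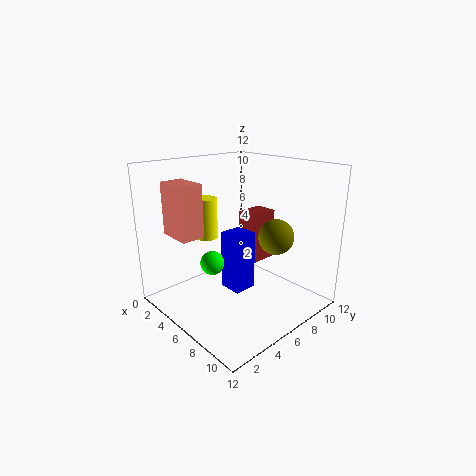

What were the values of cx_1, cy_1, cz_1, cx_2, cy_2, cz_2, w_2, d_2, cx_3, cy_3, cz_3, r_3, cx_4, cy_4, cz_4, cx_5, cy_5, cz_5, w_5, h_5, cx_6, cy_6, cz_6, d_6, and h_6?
cx_1 = 8, cy_1 = 8.5, cz_1 = 6, cx_2 = 5, cy_2 = 5, cz_2 = 1.5, w_2 = 2, d_2 = 2, cx_3 = 3, cy_3 = 5, cz_3 = 5.5, r_3 = 1, cx_4 = 5, cy_4 = 4, cz_4 = 4, cx_5 = 1, cy_5 = 2, cz_5 = 6, w_5 = 3, h_5 = 4.5, cx_6 = 4, cy_6 = 8, cz_6 = 3, d_6 = 2.5, h_6 = 4.5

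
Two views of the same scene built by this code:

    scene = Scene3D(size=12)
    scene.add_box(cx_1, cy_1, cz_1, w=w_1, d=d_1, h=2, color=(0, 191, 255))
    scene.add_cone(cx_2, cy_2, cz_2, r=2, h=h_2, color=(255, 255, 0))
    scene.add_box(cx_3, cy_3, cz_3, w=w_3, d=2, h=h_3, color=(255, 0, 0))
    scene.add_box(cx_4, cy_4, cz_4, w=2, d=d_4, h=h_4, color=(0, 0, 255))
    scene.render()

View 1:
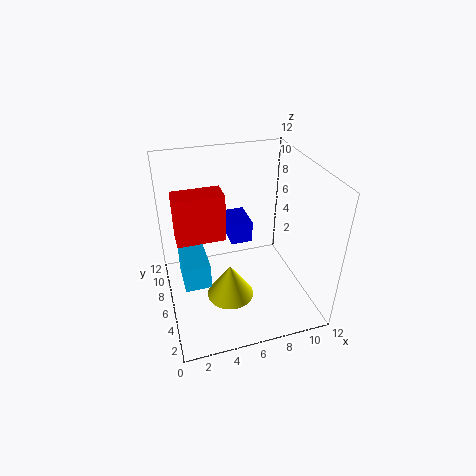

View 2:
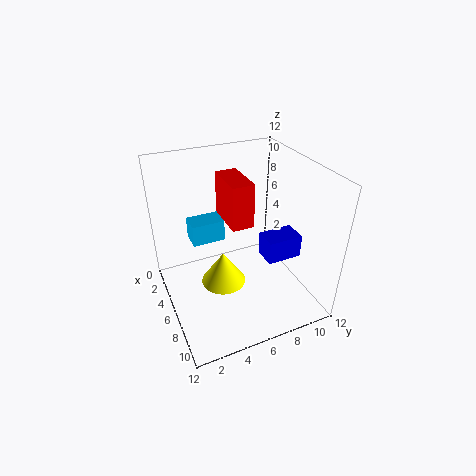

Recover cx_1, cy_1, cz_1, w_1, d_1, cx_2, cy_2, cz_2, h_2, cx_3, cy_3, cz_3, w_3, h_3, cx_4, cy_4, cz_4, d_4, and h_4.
cx_1 = 1; cy_1 = 3; cz_1 = 4; w_1 = 2; d_1 = 3; cx_2 = 5; cy_2 = 5; cz_2 = 1; h_2 = 3; cx_3 = 1; cy_3 = 6; cz_3 = 6; w_3 = 4; h_3 = 4; cx_4 = 6; cy_4 = 8; cz_4 = 4; d_4 = 3; h_4 = 2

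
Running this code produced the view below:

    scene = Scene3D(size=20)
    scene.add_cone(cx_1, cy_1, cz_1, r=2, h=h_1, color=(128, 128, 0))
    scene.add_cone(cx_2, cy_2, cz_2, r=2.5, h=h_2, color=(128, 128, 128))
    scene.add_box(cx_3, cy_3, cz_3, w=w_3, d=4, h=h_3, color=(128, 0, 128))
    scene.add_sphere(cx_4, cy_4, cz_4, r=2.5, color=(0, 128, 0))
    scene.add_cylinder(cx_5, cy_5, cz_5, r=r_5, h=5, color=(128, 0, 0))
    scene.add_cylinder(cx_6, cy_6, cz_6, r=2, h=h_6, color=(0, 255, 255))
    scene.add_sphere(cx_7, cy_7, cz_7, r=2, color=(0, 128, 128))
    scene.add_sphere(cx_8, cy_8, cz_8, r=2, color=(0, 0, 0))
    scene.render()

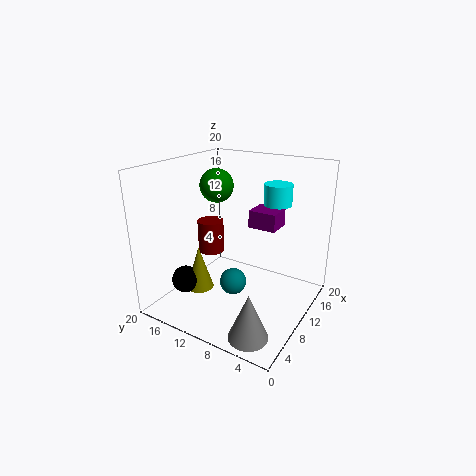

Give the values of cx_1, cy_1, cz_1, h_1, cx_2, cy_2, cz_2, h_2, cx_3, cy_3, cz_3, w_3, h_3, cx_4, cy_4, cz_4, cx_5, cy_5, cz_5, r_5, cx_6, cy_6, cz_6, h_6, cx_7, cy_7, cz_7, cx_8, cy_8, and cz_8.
cx_1 = 8
cy_1 = 15.5
cz_1 = 1.5
h_1 = 6.5
cx_2 = 2.5
cy_2 = 4
cz_2 = 1
h_2 = 6
cx_3 = 12
cy_3 = 5.5
cz_3 = 11
w_3 = 3.5
h_3 = 2.5
cx_4 = 13
cy_4 = 15.5
cz_4 = 16
cx_5 = 12.5
cy_5 = 16.5
cz_5 = 5.5
r_5 = 2
cx_6 = 15
cy_6 = 6.5
cz_6 = 14
h_6 = 3
cx_7 = 11
cy_7 = 11.5
cz_7 = 2
cx_8 = 6.5
cy_8 = 17
cz_8 = 3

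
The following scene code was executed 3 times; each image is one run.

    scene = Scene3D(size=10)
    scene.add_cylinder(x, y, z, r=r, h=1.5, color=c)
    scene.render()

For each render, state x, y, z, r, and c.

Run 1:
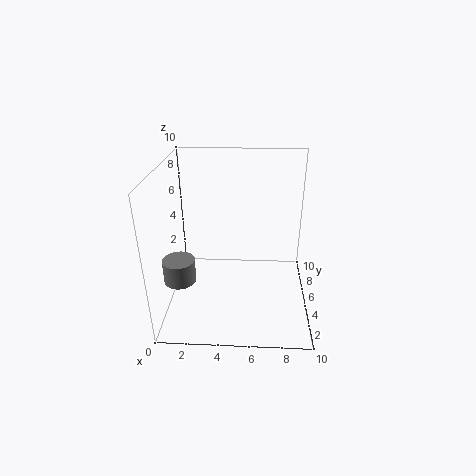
x = 1.5
y = 2
z = 3.5
r = 1
c = 'gray'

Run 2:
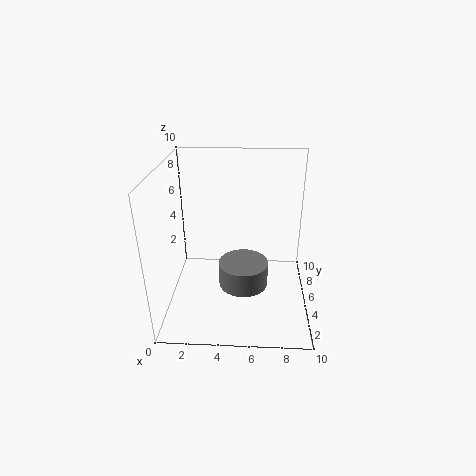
x = 5.5
y = 2
z = 3.5
r = 1.5
c = 'gray'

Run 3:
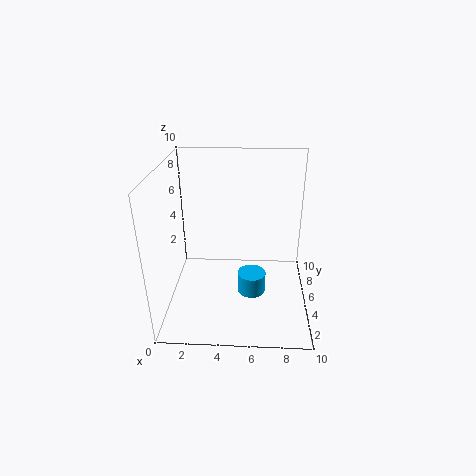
x = 6
y = 4.5
z = 1
r = 1
c = 'deepskyblue'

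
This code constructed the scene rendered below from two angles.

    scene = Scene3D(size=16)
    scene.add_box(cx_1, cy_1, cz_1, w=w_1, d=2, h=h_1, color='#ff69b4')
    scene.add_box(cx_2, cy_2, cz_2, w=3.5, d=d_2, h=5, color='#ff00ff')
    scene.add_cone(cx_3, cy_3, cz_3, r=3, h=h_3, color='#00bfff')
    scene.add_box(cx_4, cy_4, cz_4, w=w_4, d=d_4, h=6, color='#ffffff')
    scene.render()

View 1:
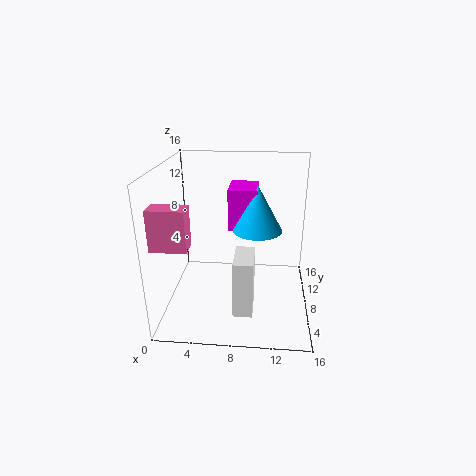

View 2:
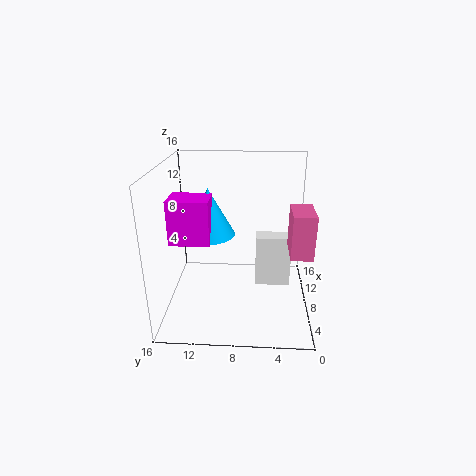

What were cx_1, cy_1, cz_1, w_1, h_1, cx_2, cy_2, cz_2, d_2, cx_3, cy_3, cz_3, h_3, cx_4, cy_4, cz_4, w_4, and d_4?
cx_1 = 0.5
cy_1 = 1
cz_1 = 9.5
w_1 = 3.5
h_1 = 4
cx_2 = 6.5
cy_2 = 11
cz_2 = 7.5
d_2 = 4.5
cx_3 = 10
cy_3 = 11.5
cz_3 = 7.5
h_3 = 5.5
cx_4 = 8
cy_4 = 2
cz_4 = 2
w_4 = 2
d_4 = 4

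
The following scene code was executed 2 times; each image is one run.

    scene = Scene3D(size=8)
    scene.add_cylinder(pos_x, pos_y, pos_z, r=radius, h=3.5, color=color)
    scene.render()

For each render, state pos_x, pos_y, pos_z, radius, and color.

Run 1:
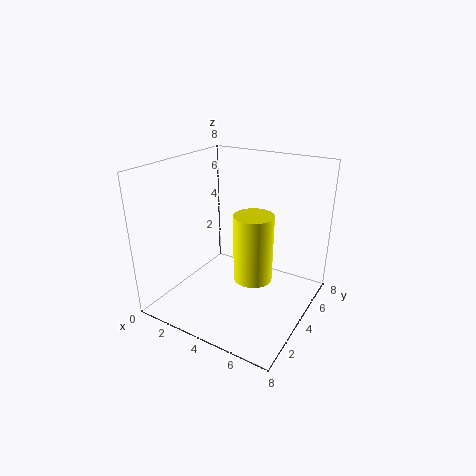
pos_x = 5.5, pos_y = 3, pos_z = 2.5, radius = 1, color = 'yellow'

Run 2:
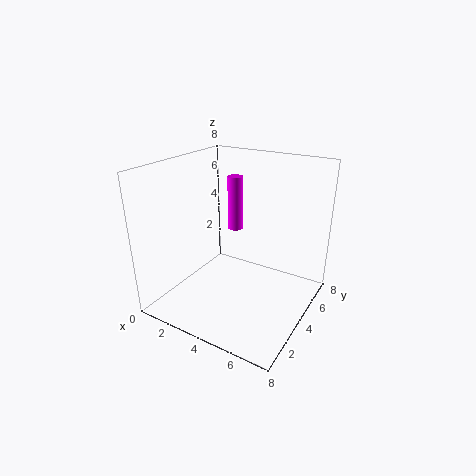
pos_x = 2, pos_y = 7, pos_z = 3, radius = 0.5, color = 'magenta'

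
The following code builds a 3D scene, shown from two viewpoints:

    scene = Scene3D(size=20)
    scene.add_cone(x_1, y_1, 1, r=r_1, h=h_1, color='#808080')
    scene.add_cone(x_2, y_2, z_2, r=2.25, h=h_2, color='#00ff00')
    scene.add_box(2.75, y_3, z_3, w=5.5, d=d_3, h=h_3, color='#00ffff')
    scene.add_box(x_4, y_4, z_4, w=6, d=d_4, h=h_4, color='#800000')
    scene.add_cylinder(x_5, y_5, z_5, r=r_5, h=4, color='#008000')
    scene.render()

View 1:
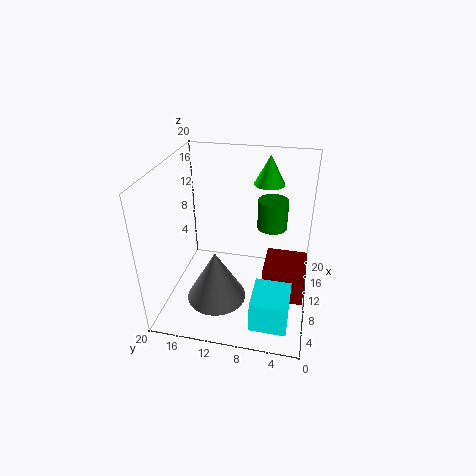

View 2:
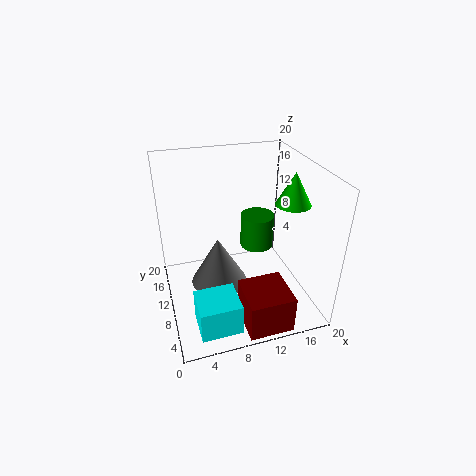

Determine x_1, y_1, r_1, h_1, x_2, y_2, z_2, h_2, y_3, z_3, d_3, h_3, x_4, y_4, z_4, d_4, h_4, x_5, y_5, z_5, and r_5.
x_1 = 7.75
y_1 = 12.75
r_1 = 4.25
h_1 = 7.5
x_2 = 16.25
y_2 = 6.75
z_2 = 15.75
h_2 = 4.25
y_3 = 2
z_3 = 0.25
d_3 = 5
h_3 = 4.5
x_4 = 8.75
y_4 = 0.25
z_4 = 0.5
d_4 = 6
h_4 = 5.25
x_5 = 11
y_5 = 5.5
z_5 = 11.75
r_5 = 2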